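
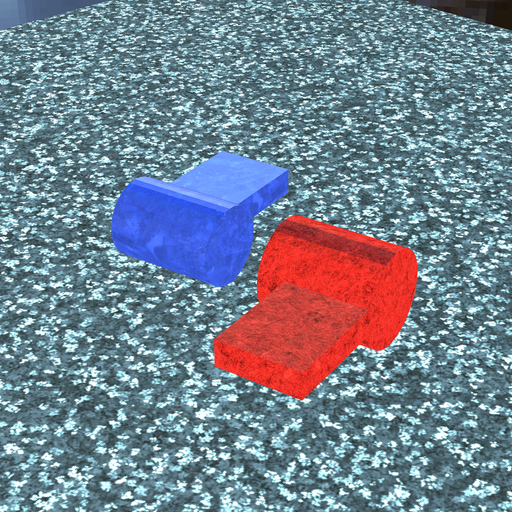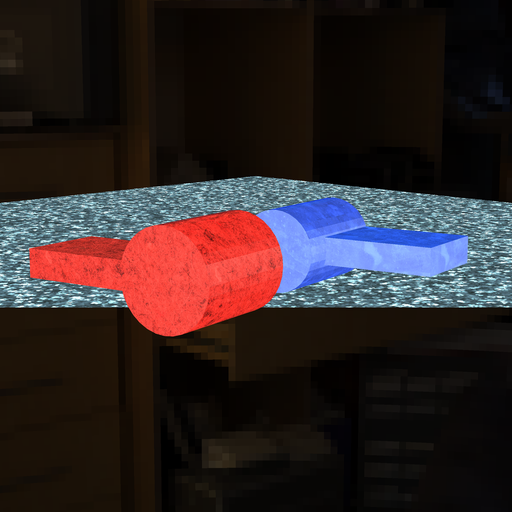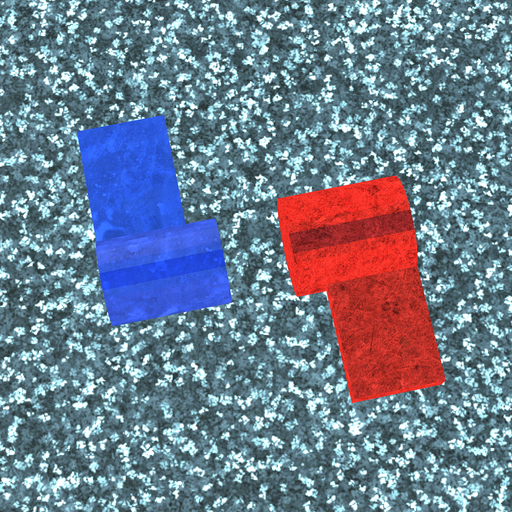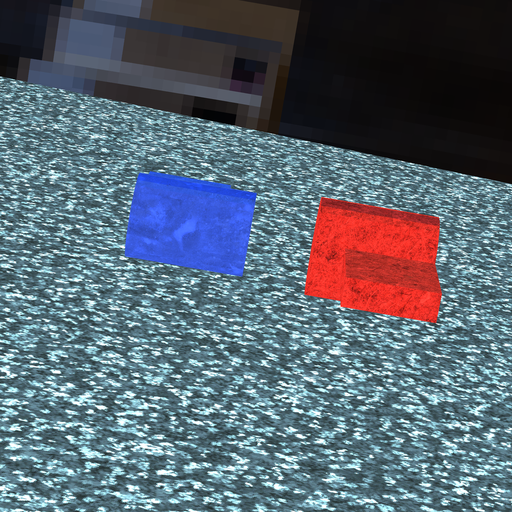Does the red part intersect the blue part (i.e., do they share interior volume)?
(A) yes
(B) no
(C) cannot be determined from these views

(B) no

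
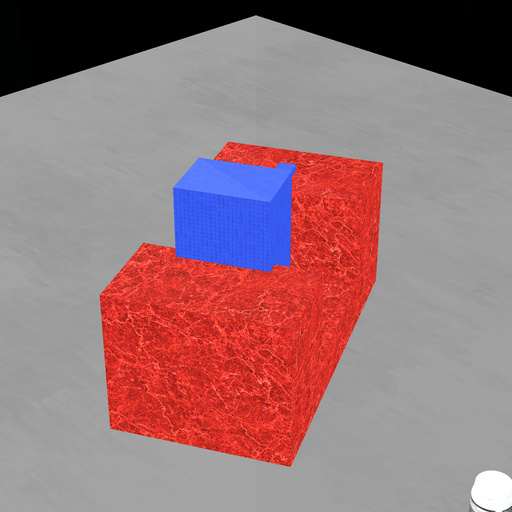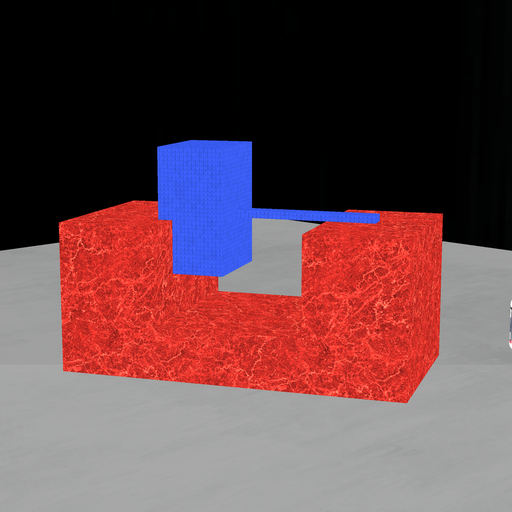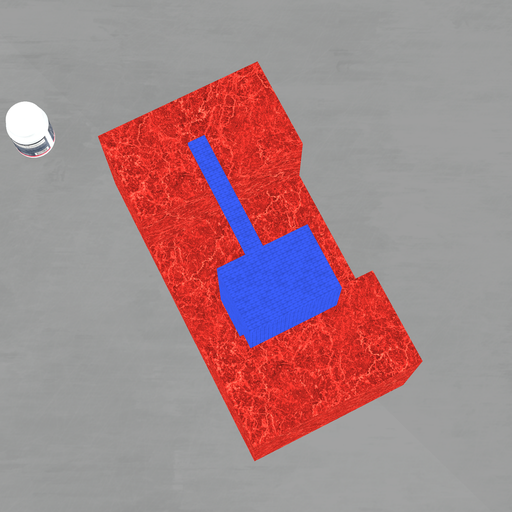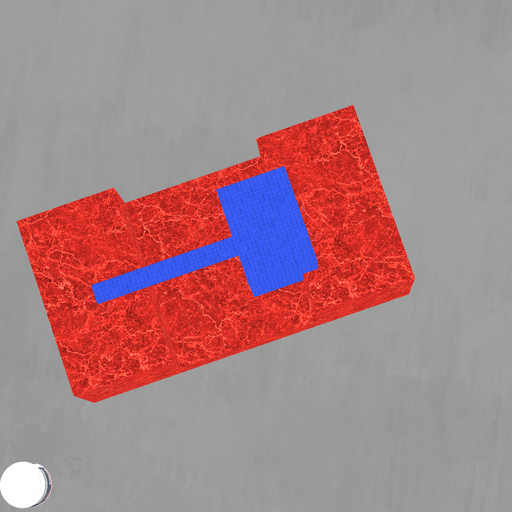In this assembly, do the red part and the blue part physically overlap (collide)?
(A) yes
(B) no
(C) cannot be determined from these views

(A) yes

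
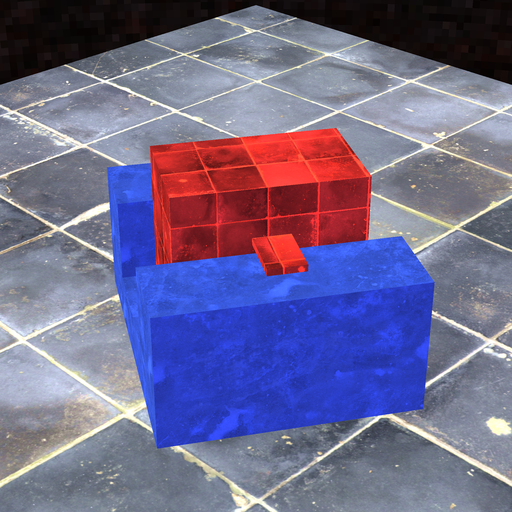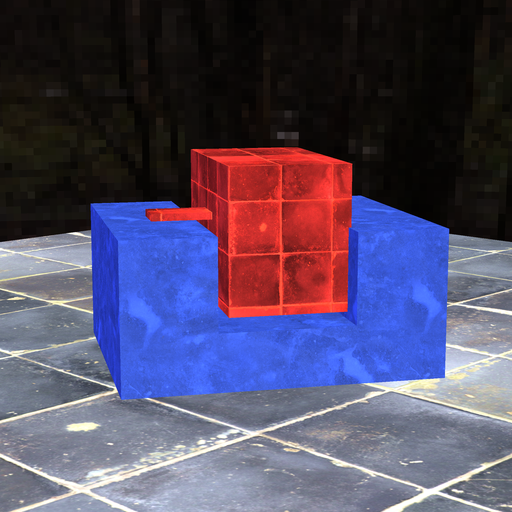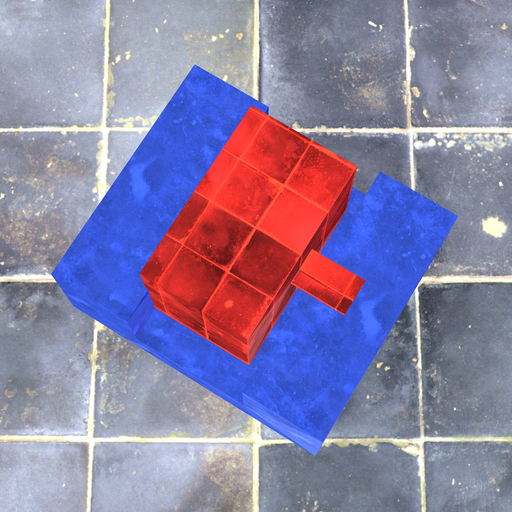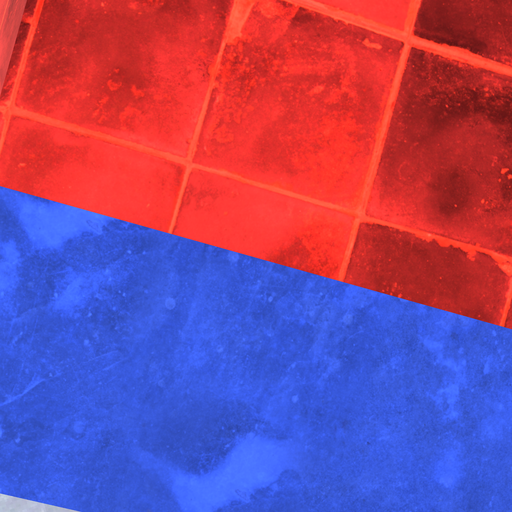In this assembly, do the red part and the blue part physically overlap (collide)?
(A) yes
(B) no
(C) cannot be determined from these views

(A) yes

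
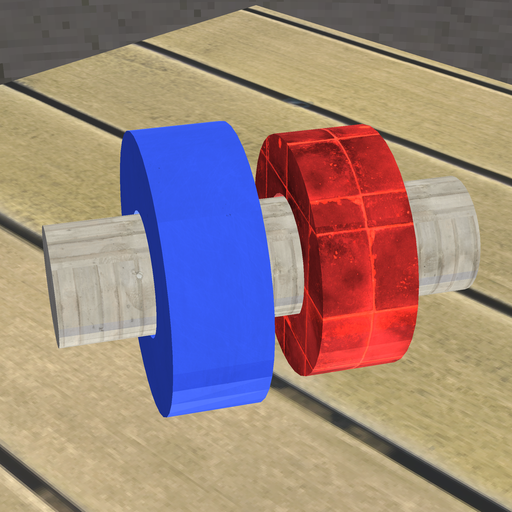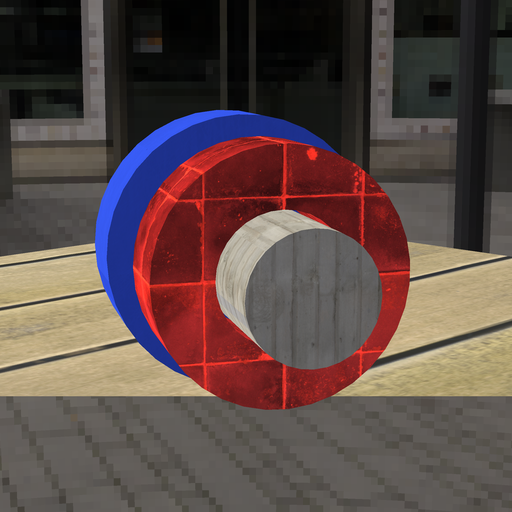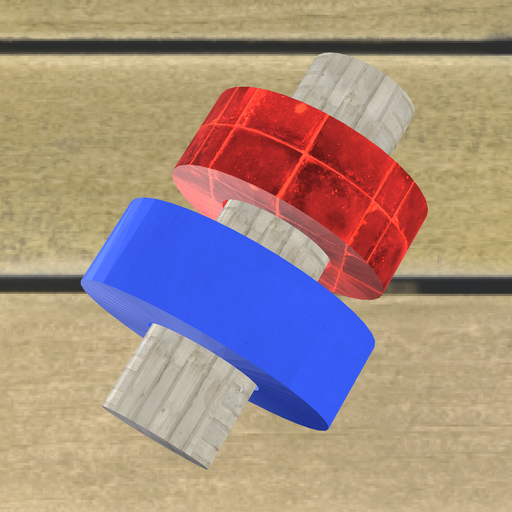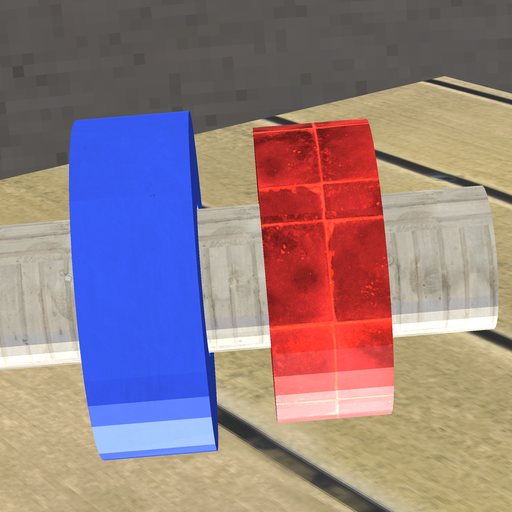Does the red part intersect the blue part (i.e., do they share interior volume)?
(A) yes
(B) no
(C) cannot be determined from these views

(B) no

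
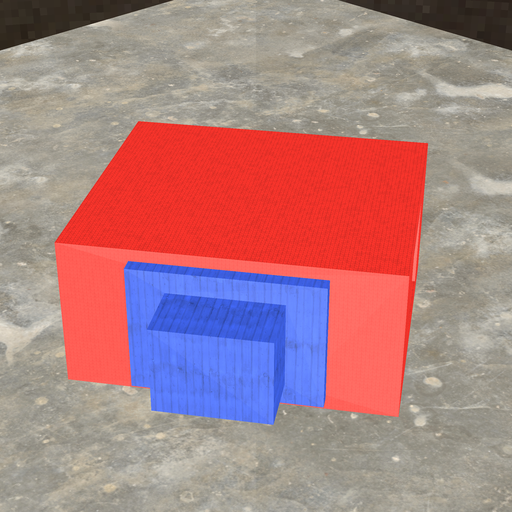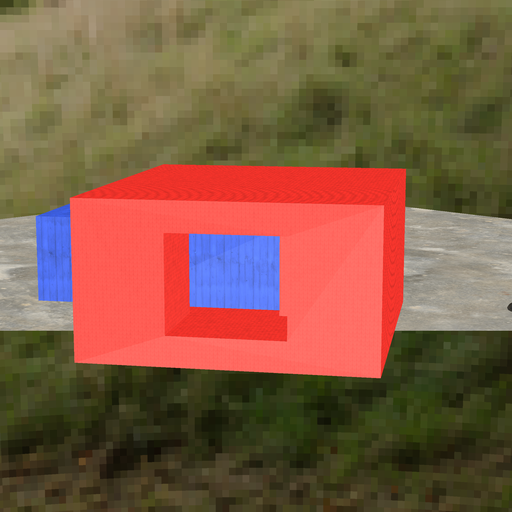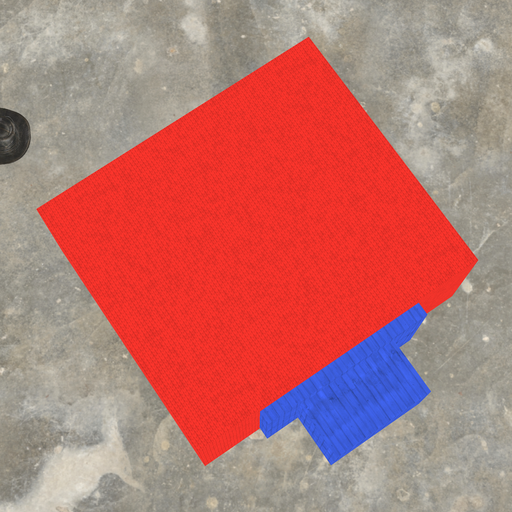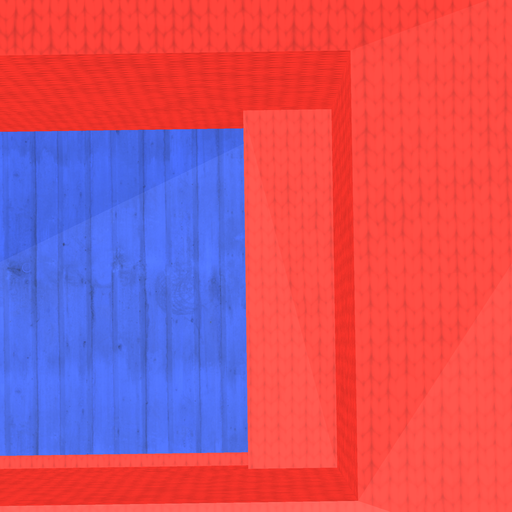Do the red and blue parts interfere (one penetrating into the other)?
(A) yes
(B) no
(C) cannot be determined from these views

(A) yes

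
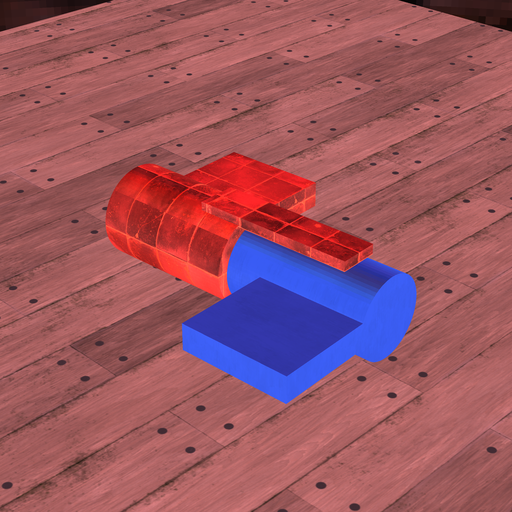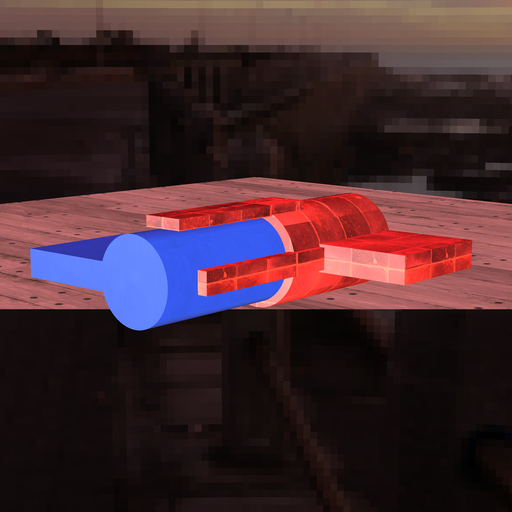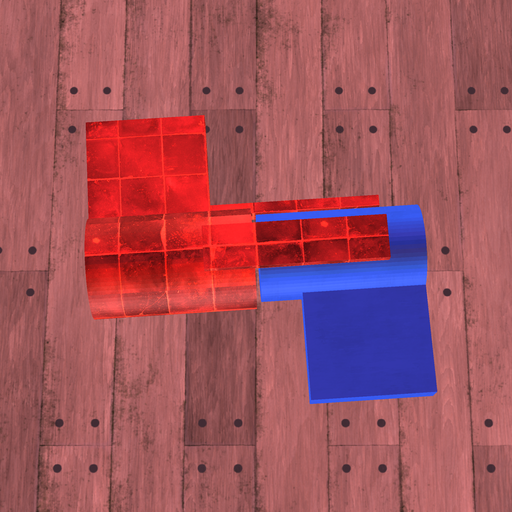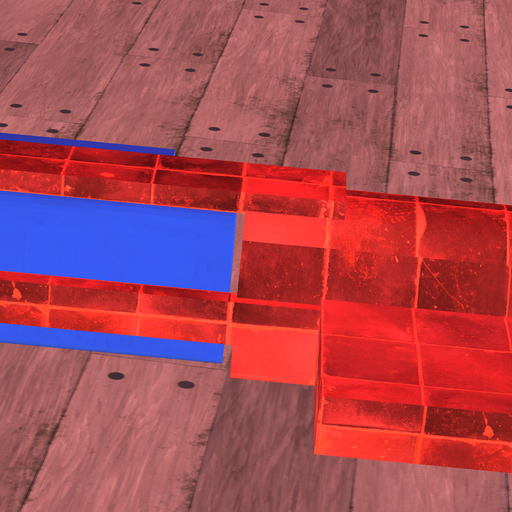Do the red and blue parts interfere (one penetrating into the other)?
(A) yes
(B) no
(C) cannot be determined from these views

(B) no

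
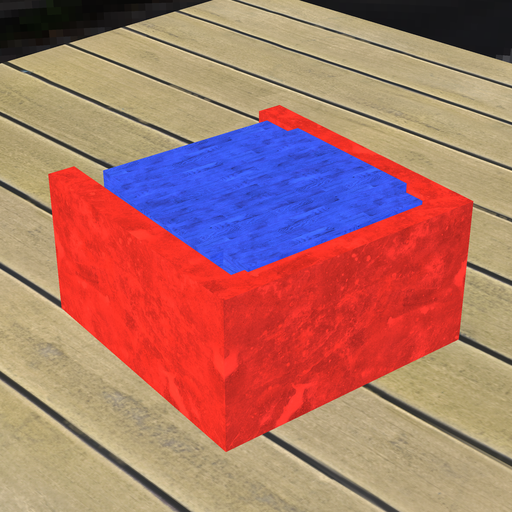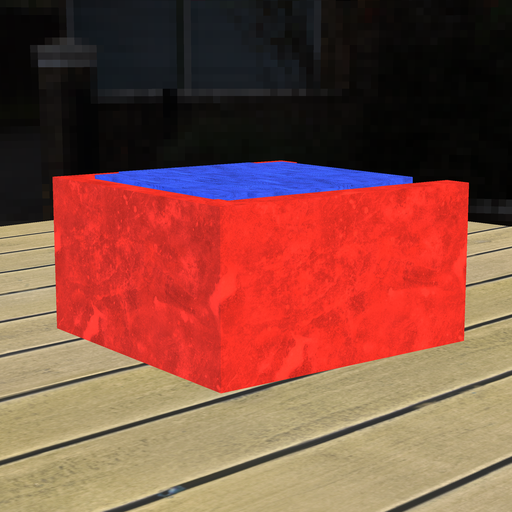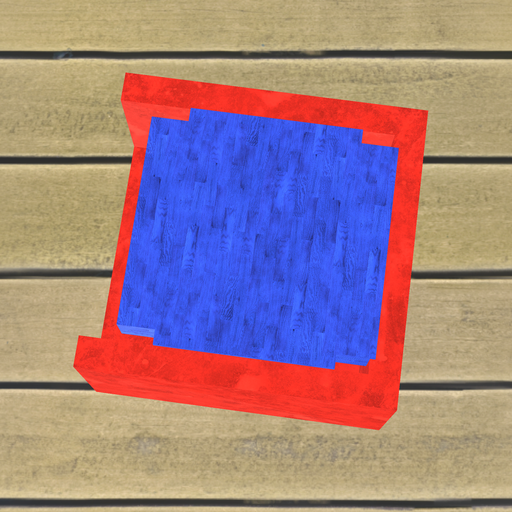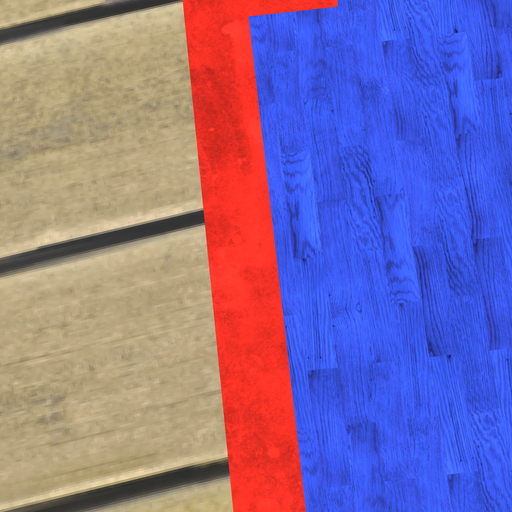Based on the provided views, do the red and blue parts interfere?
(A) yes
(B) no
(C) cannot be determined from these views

(A) yes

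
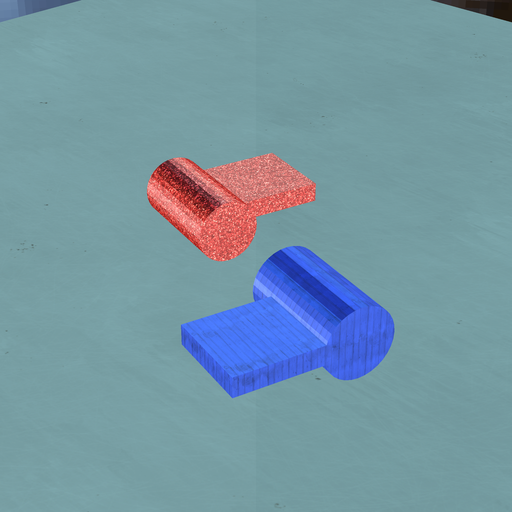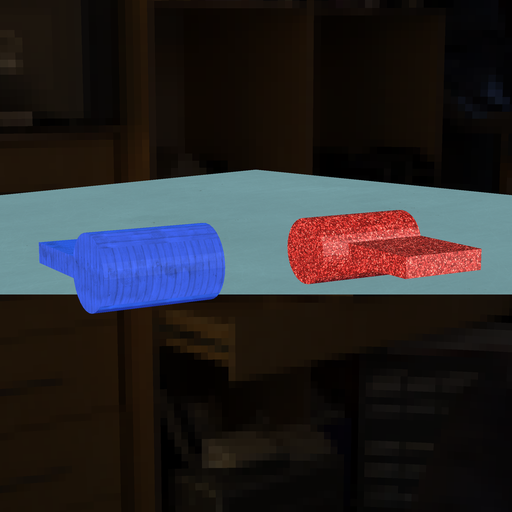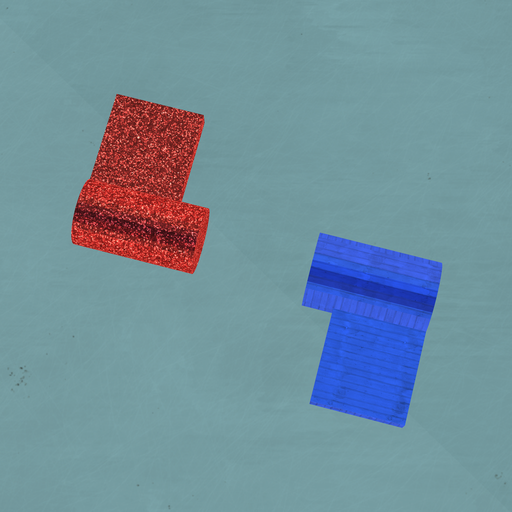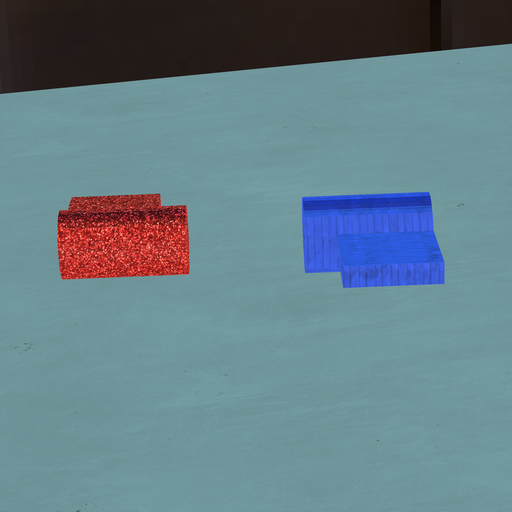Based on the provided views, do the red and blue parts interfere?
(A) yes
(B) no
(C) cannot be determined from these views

(B) no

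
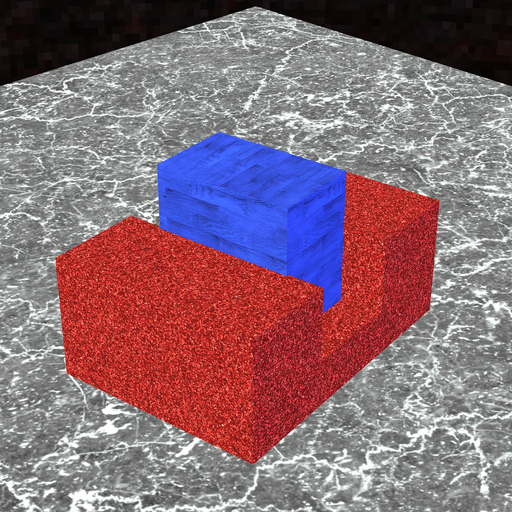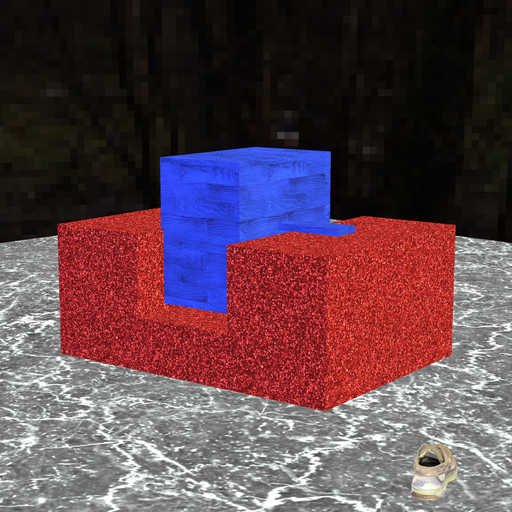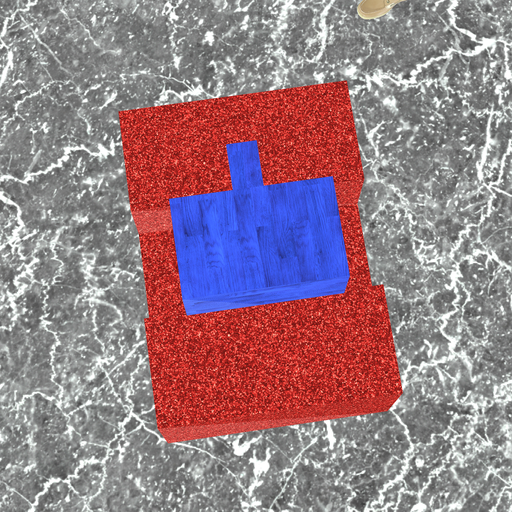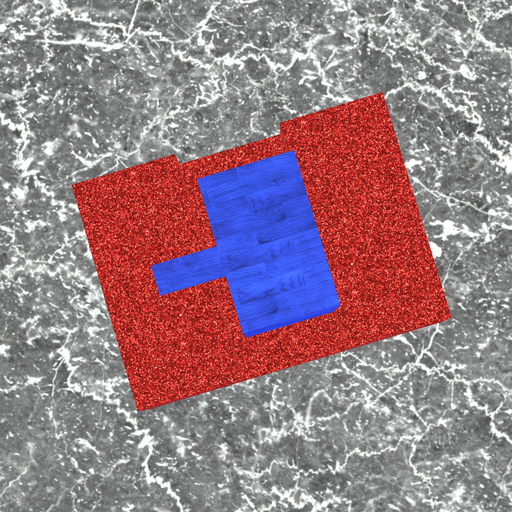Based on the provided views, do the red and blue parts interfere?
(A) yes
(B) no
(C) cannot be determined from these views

(A) yes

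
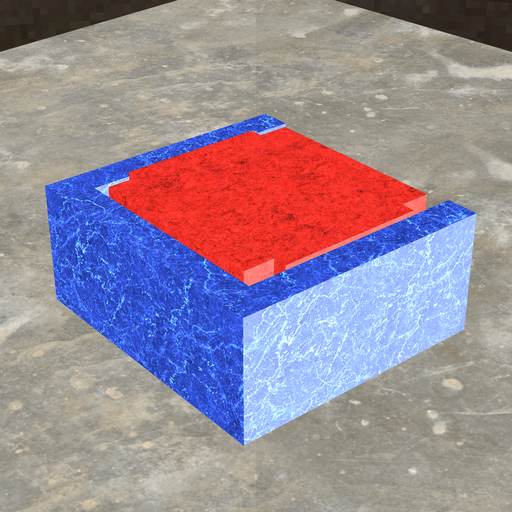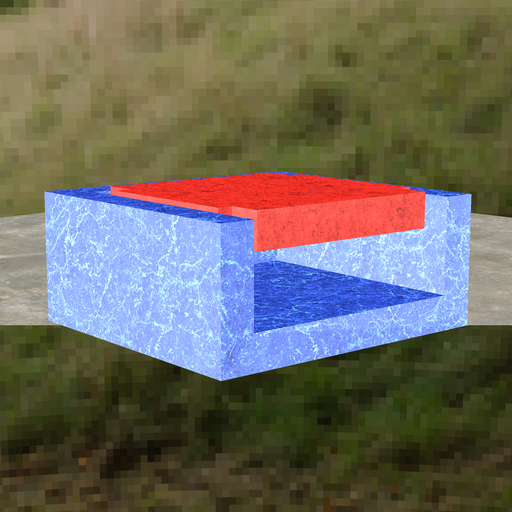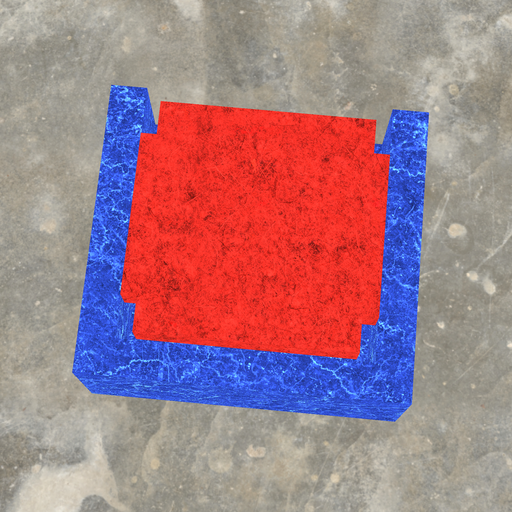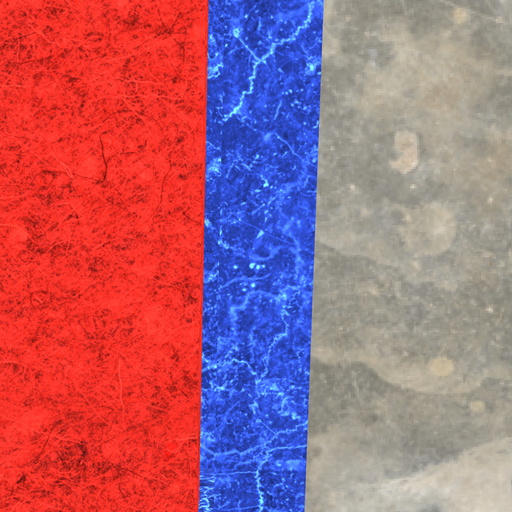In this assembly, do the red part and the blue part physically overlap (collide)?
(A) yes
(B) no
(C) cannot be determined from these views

(B) no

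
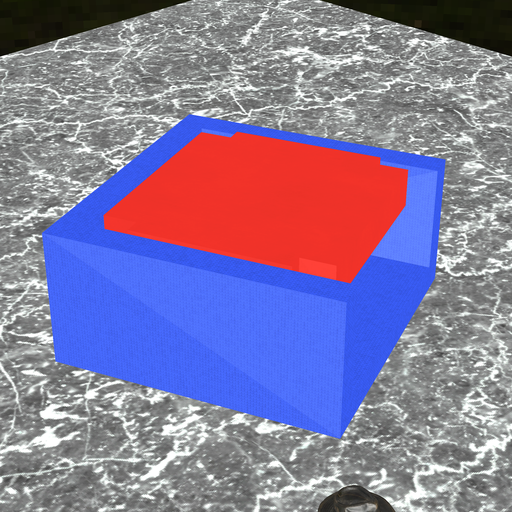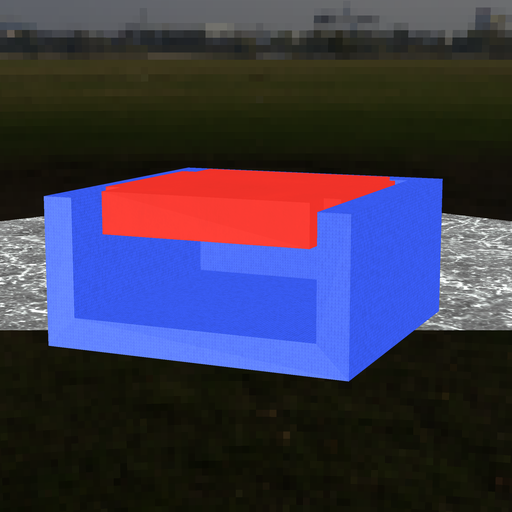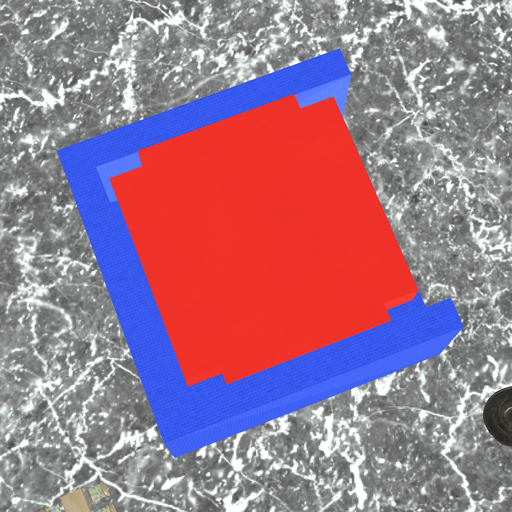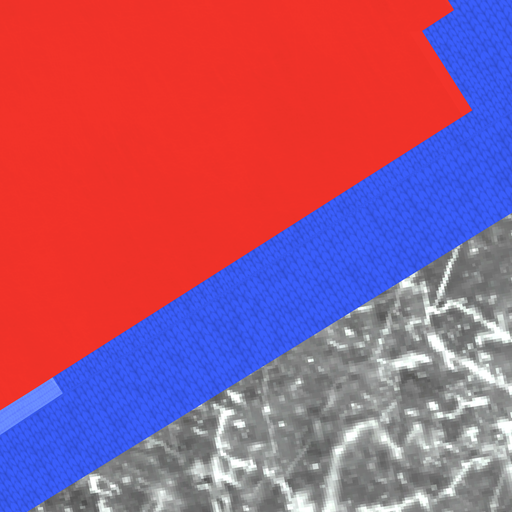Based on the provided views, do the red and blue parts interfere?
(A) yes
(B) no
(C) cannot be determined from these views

(B) no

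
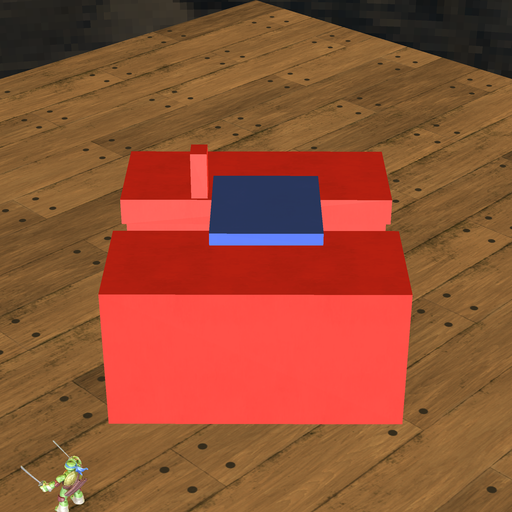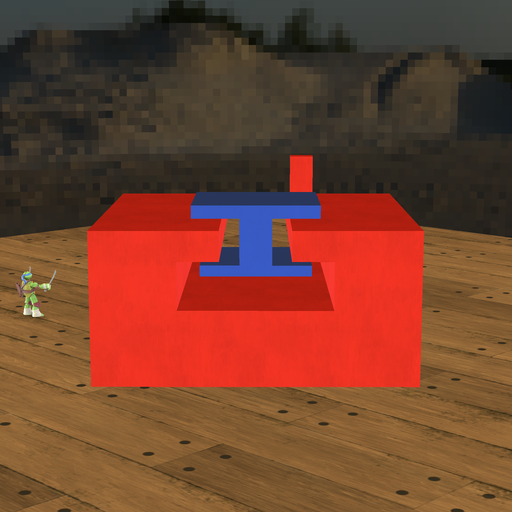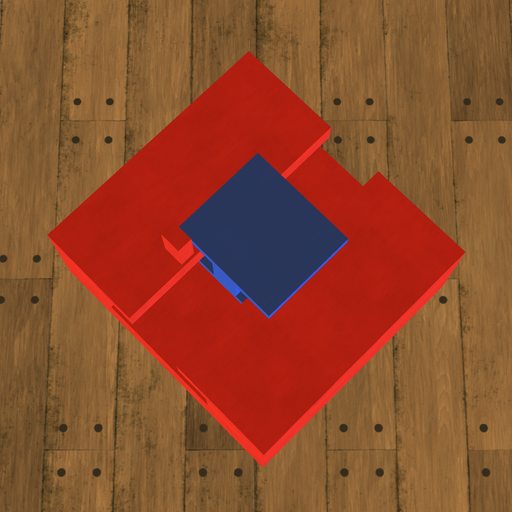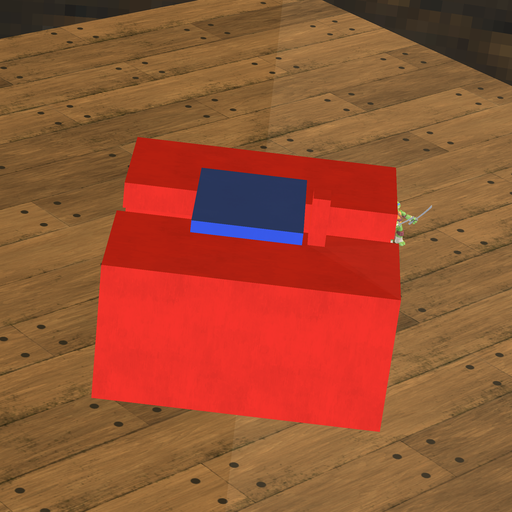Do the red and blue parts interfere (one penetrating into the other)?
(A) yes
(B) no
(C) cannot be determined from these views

(B) no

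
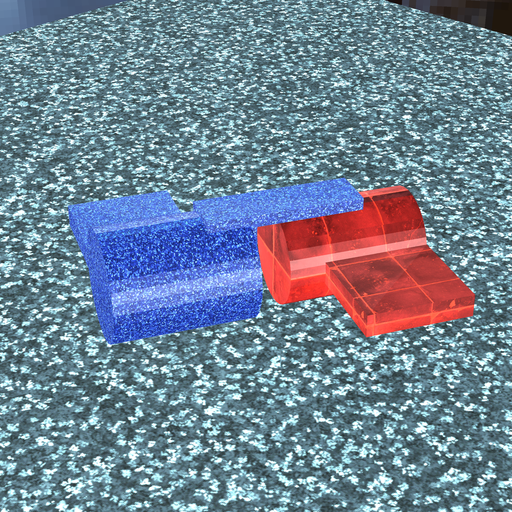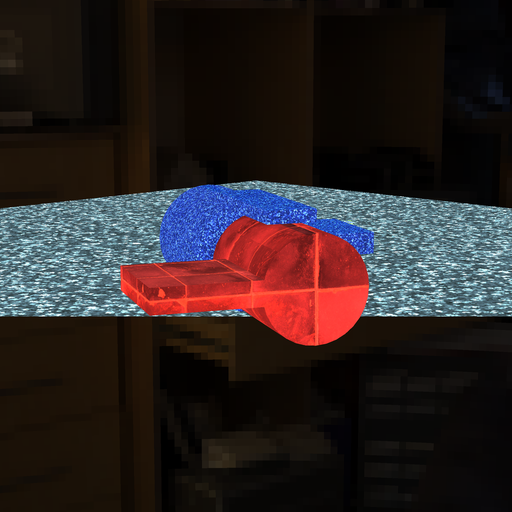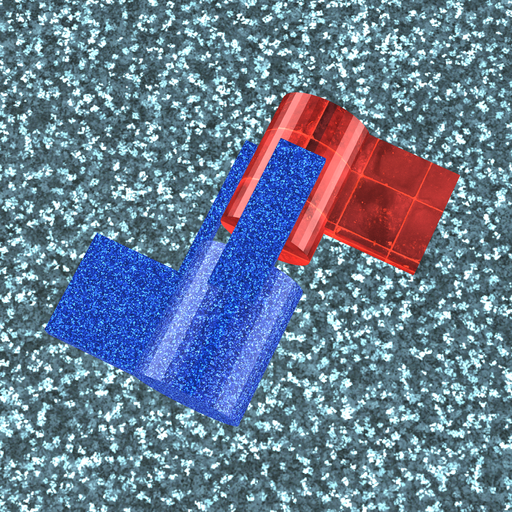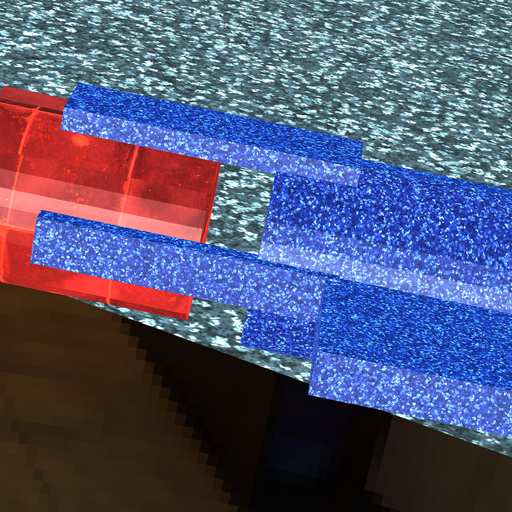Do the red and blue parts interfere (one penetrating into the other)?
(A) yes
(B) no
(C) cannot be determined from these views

(B) no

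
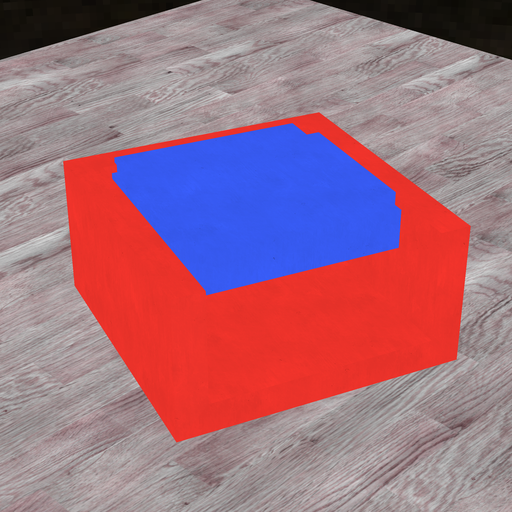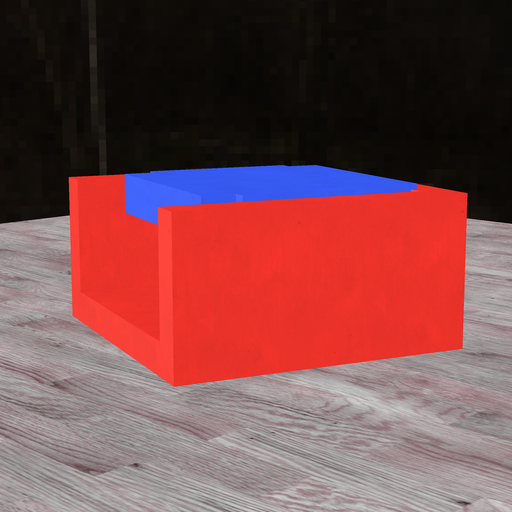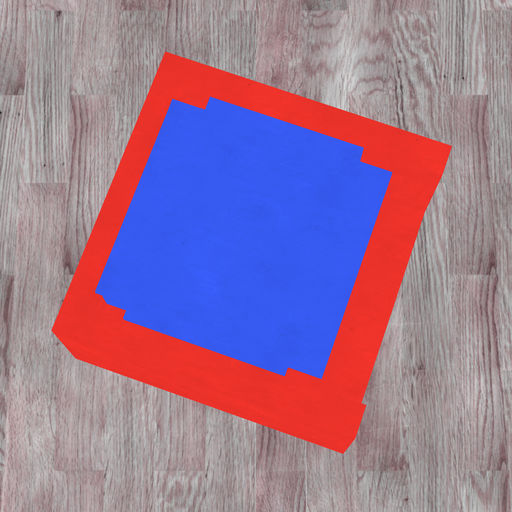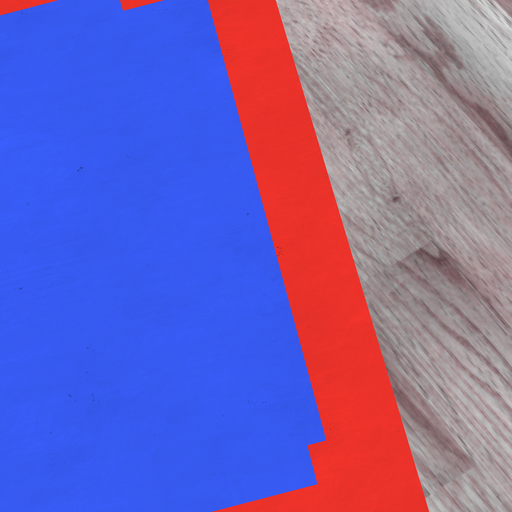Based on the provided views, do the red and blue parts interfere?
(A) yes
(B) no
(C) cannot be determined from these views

(A) yes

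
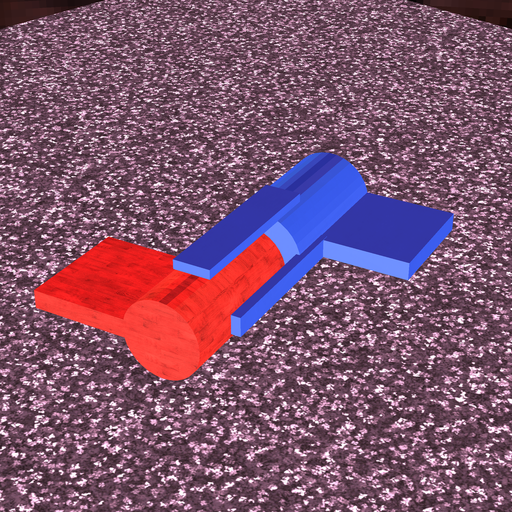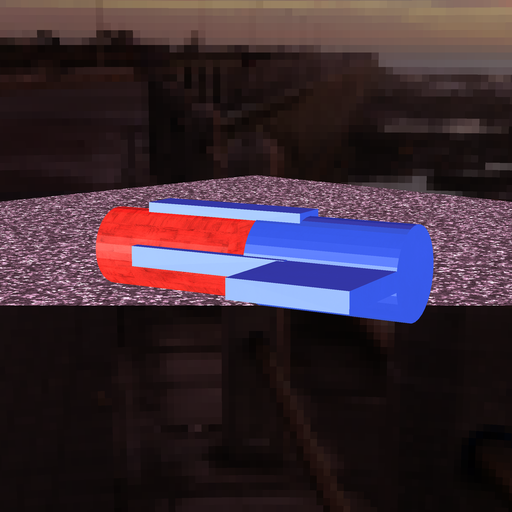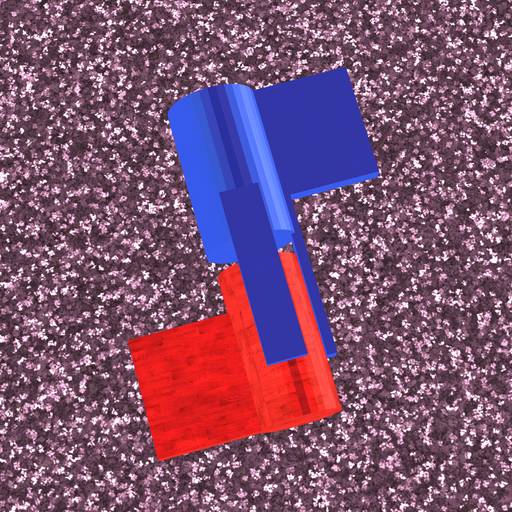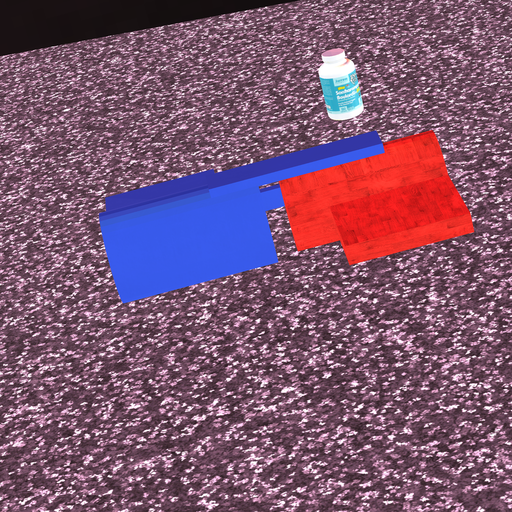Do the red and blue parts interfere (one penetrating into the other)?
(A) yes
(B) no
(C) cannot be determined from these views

(B) no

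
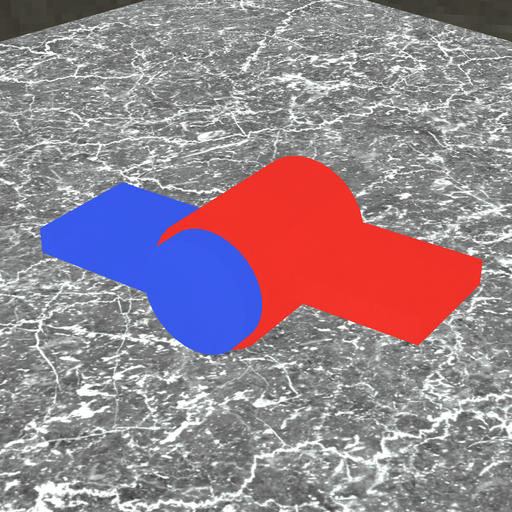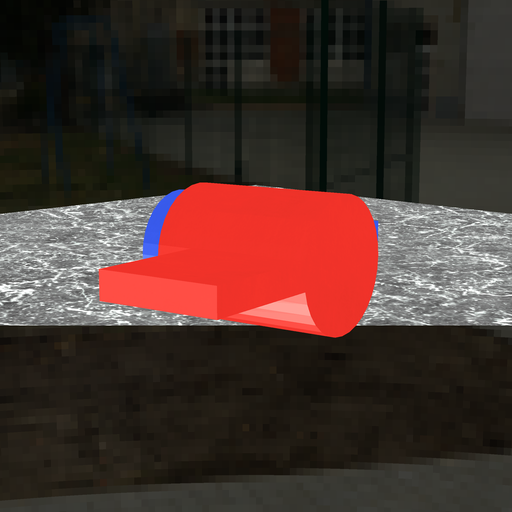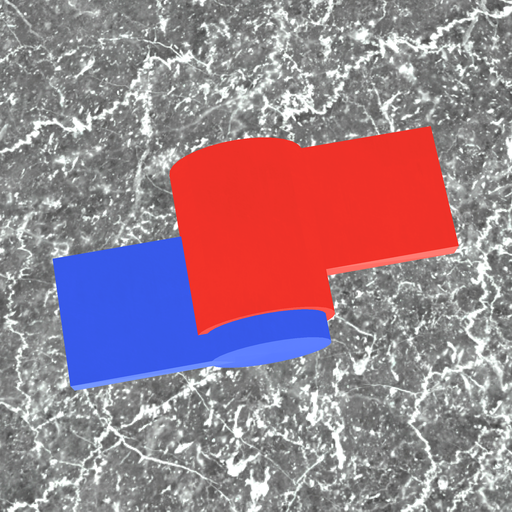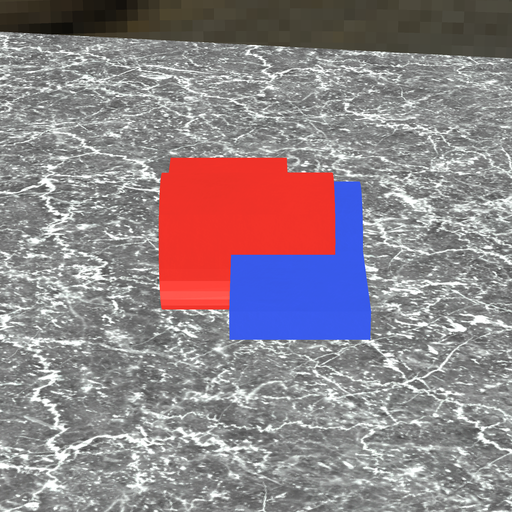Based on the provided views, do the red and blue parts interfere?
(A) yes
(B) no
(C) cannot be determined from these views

(A) yes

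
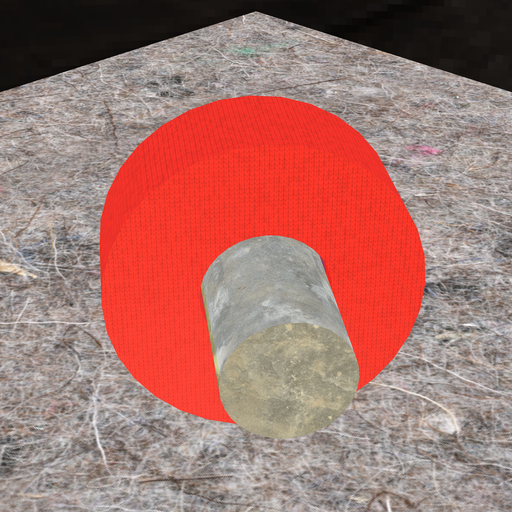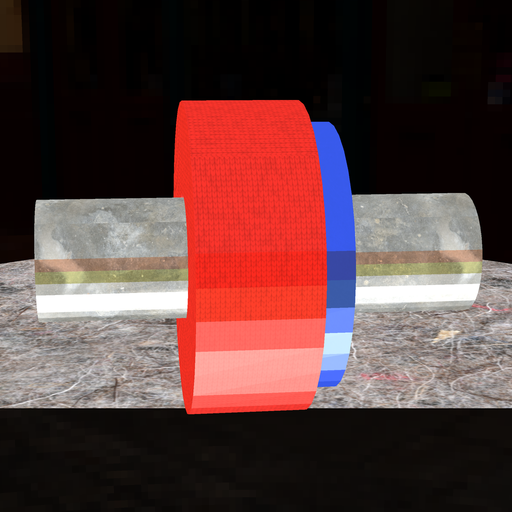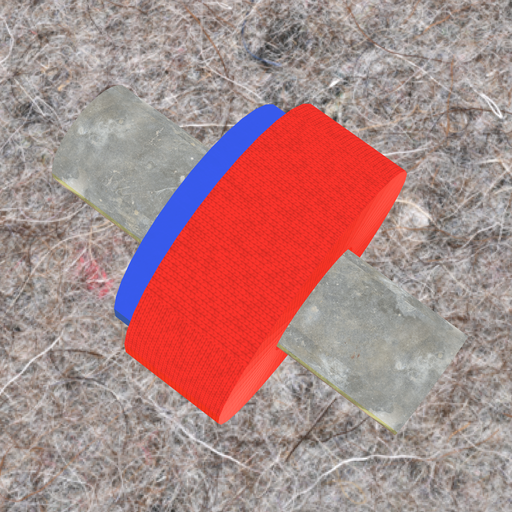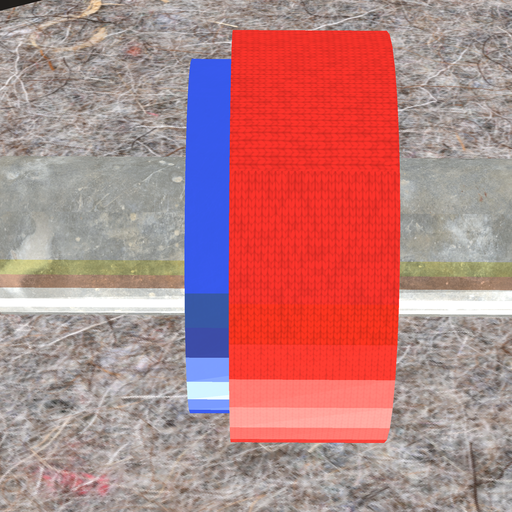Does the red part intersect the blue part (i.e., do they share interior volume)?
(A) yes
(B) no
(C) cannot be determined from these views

(A) yes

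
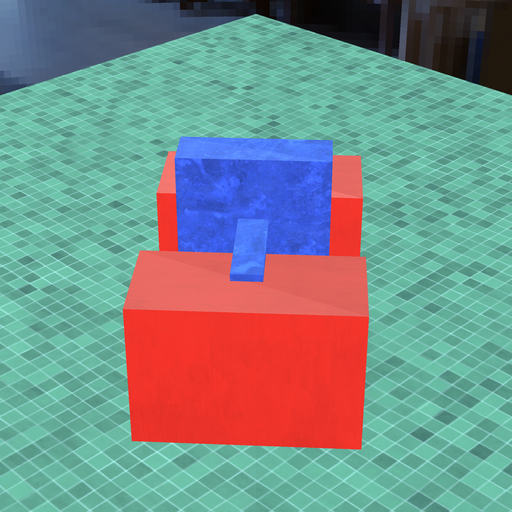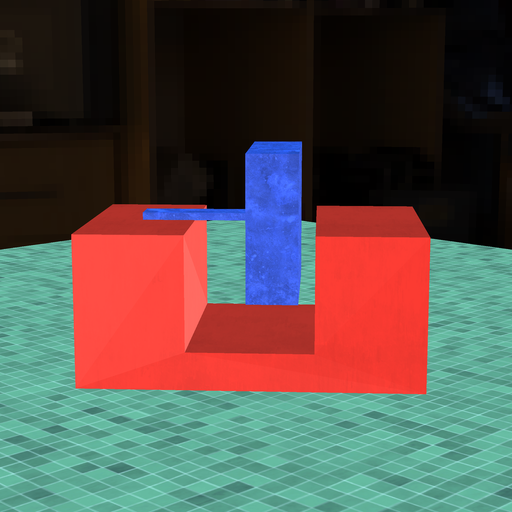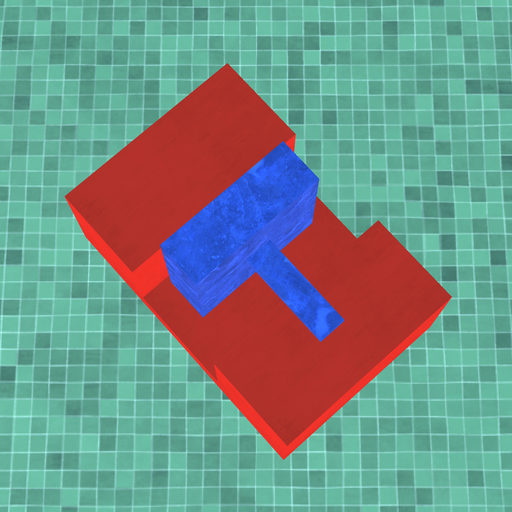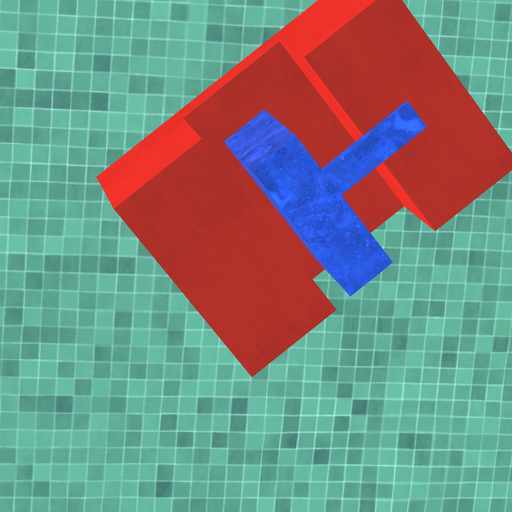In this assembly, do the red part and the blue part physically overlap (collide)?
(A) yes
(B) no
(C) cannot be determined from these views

(B) no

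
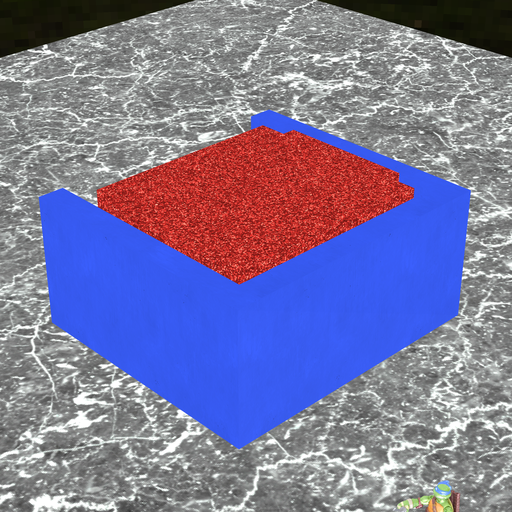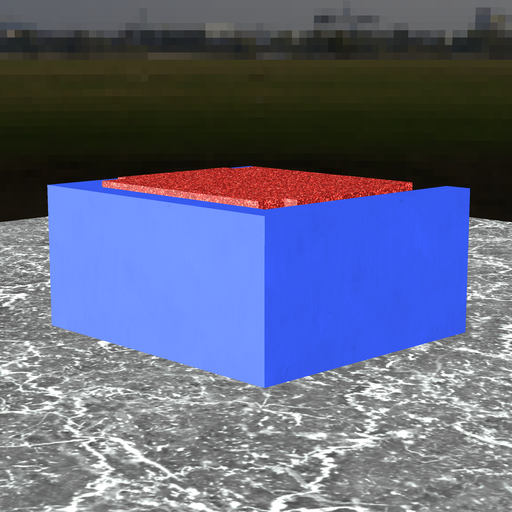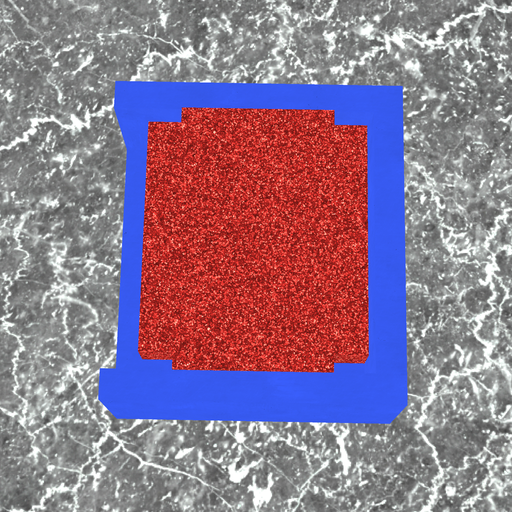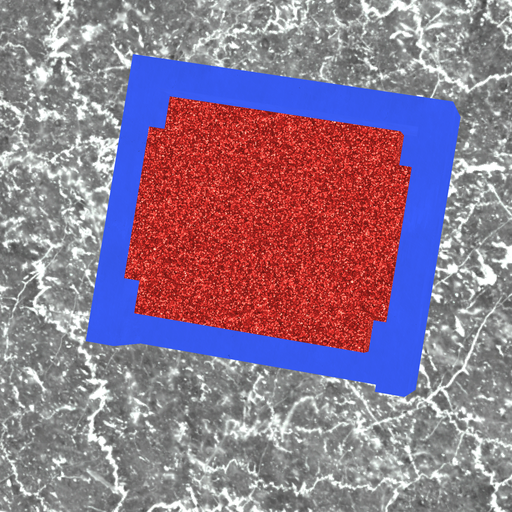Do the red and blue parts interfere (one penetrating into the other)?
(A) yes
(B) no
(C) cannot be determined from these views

(B) no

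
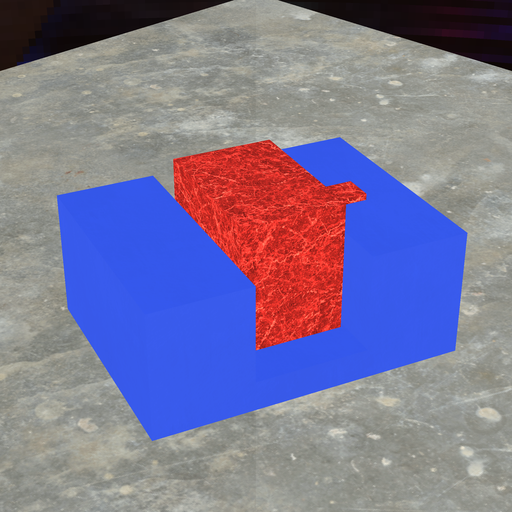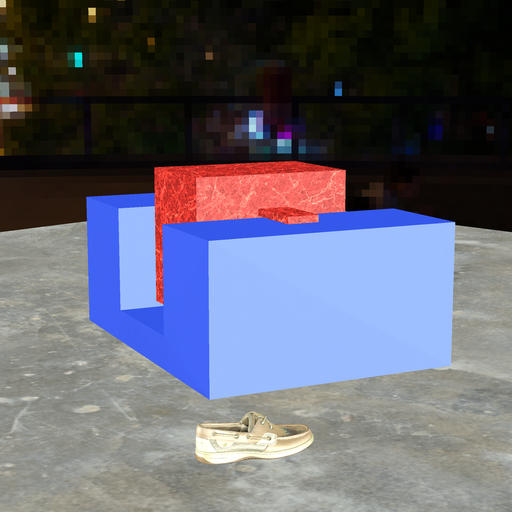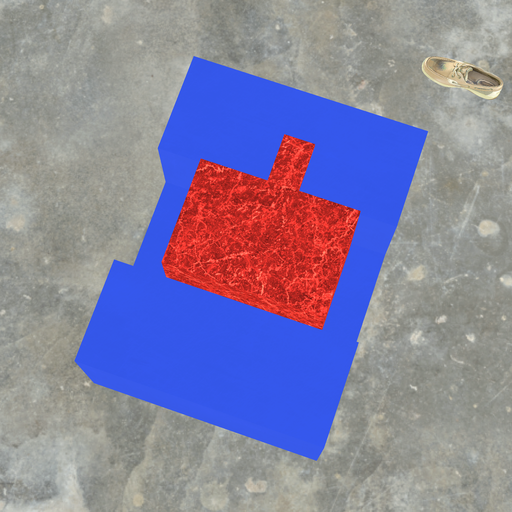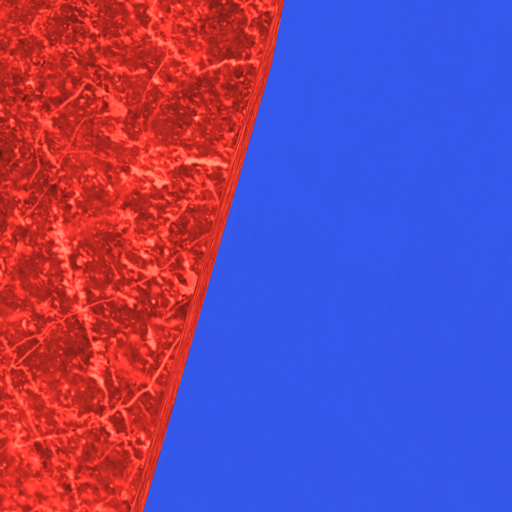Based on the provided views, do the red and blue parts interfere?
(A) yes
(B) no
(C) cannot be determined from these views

(B) no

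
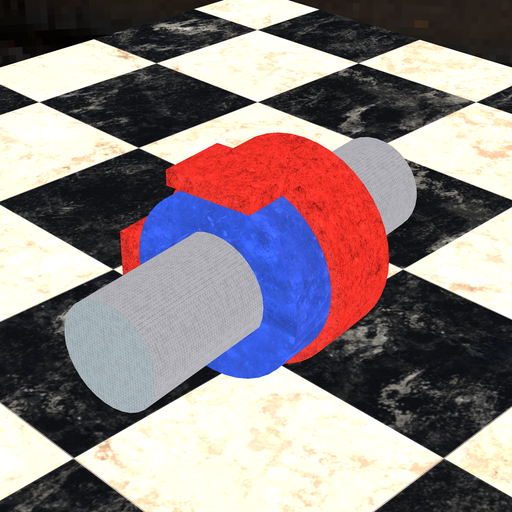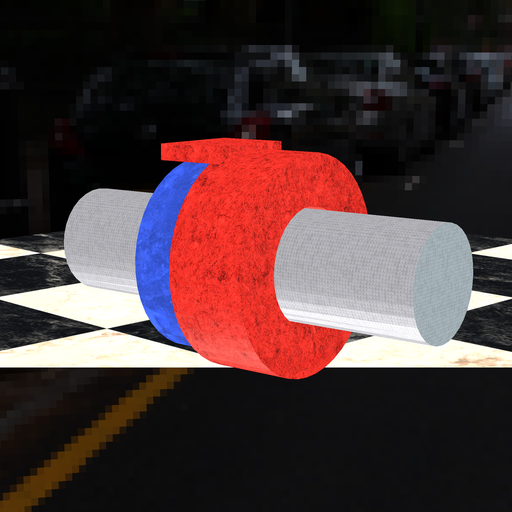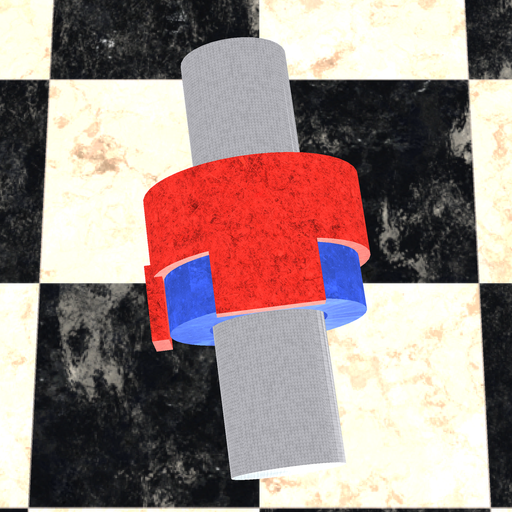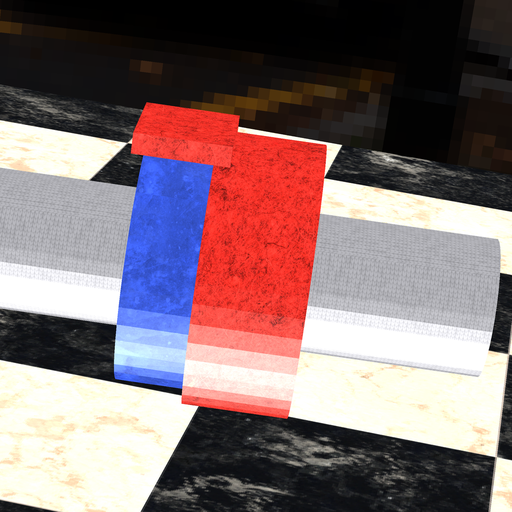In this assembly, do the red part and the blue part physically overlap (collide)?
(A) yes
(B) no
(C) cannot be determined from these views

(A) yes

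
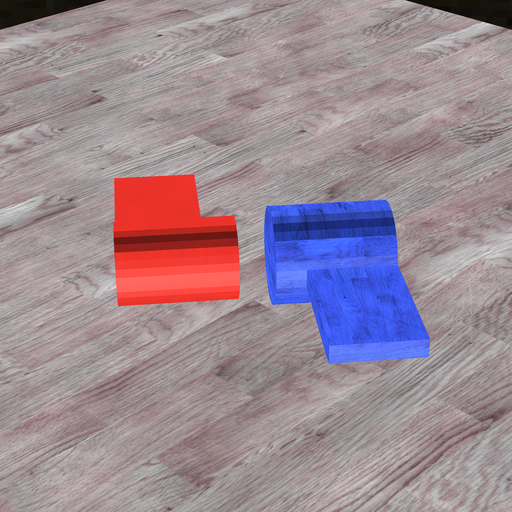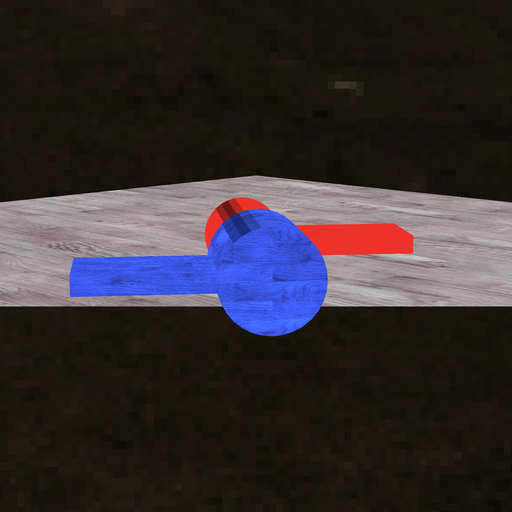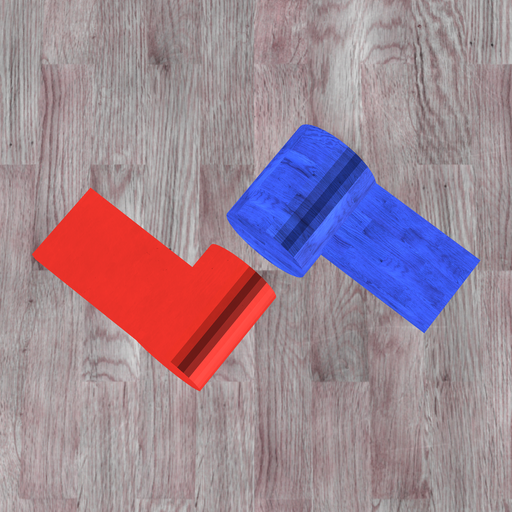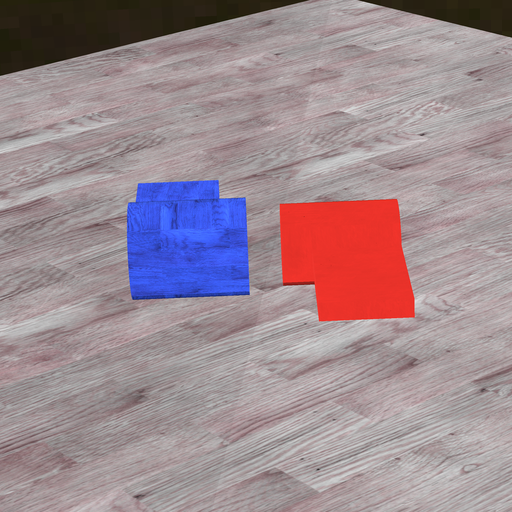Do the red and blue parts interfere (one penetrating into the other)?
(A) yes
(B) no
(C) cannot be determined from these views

(B) no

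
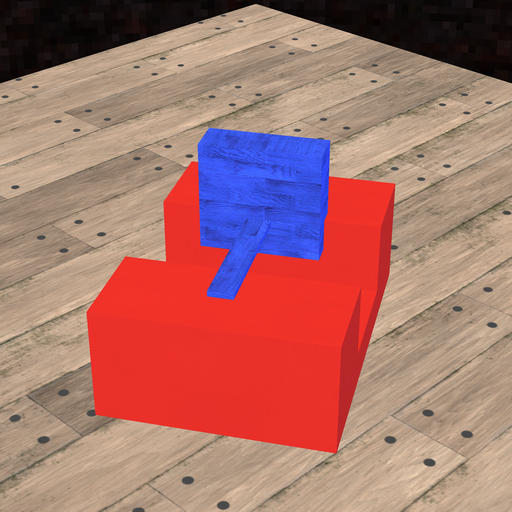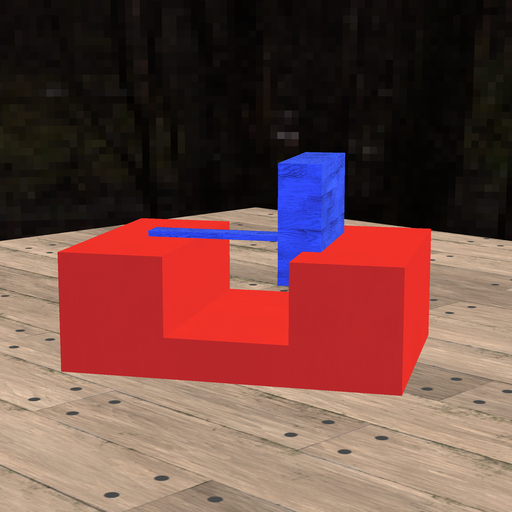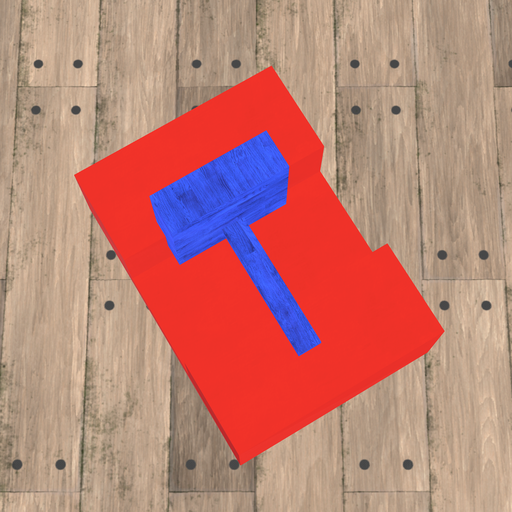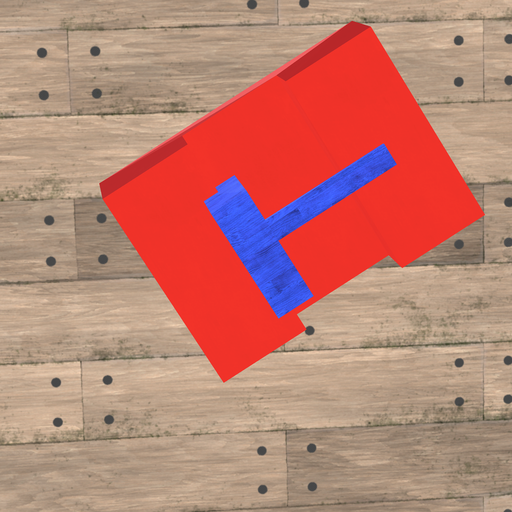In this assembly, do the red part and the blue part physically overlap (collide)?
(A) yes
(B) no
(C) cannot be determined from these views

(A) yes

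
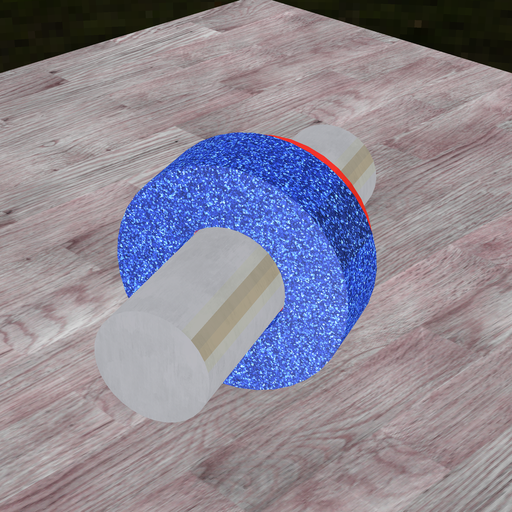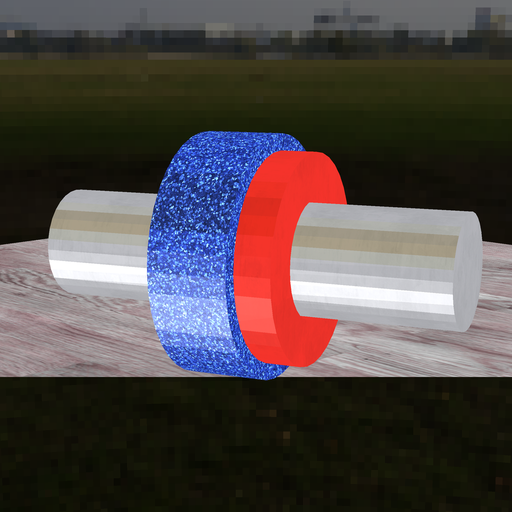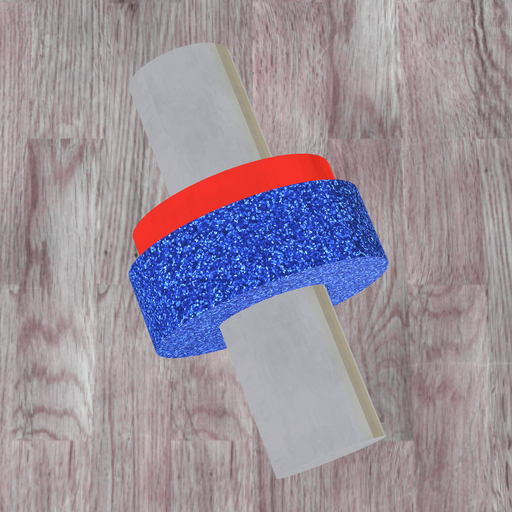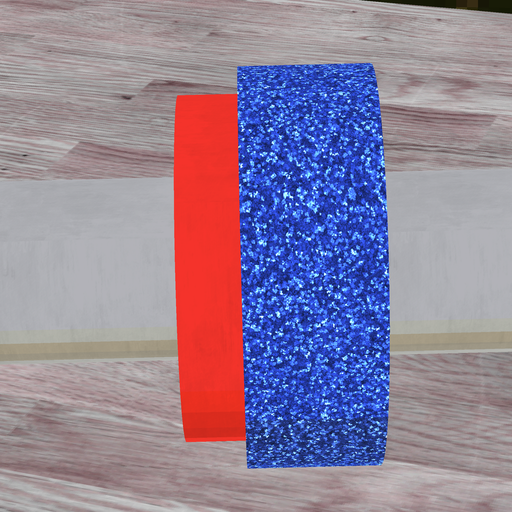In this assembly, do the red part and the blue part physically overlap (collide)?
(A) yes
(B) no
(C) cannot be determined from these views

(A) yes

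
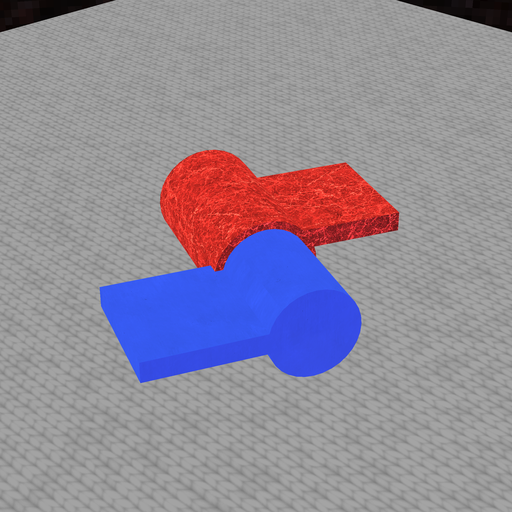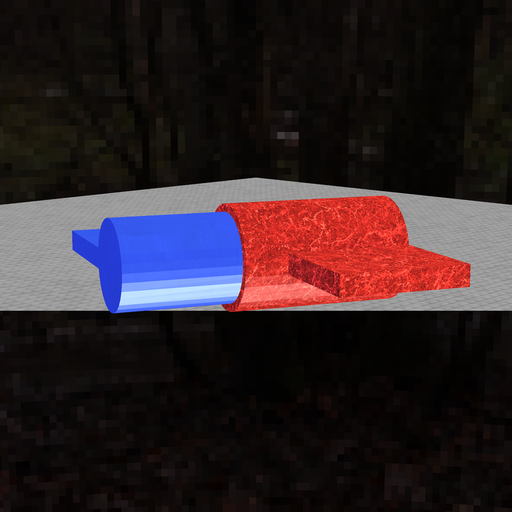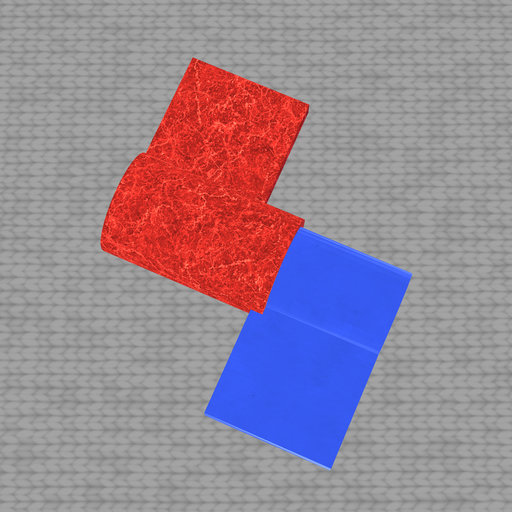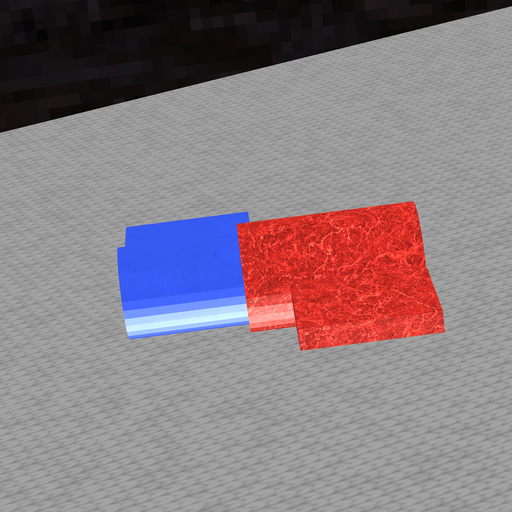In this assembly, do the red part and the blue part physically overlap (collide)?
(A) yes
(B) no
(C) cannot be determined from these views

(A) yes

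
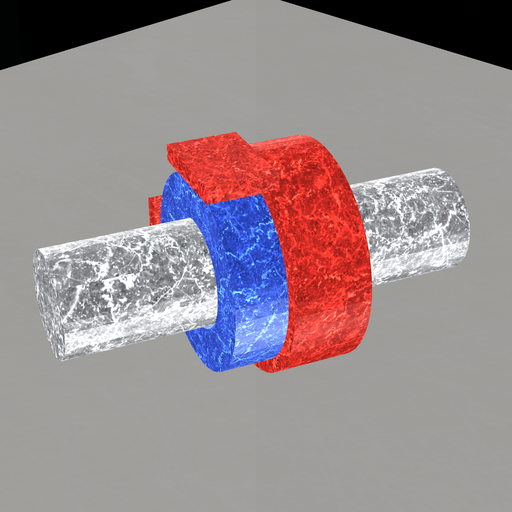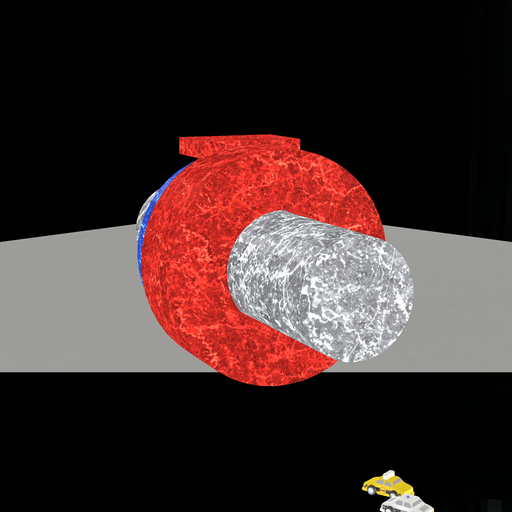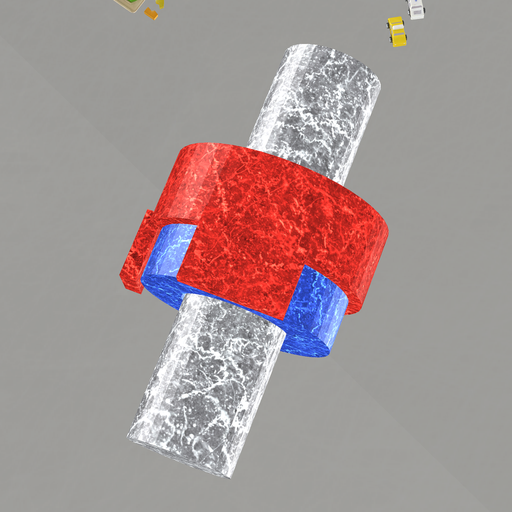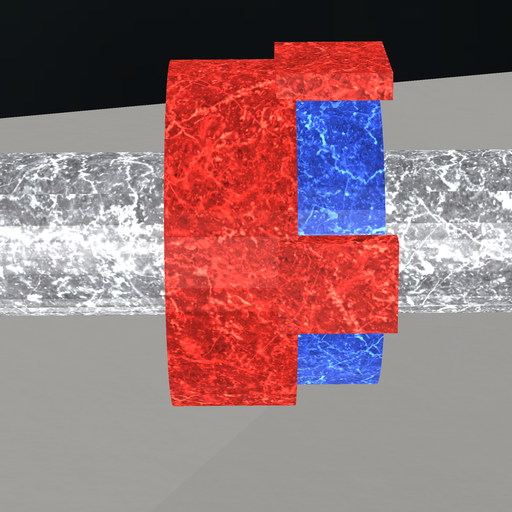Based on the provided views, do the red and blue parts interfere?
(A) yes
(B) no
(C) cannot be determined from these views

(A) yes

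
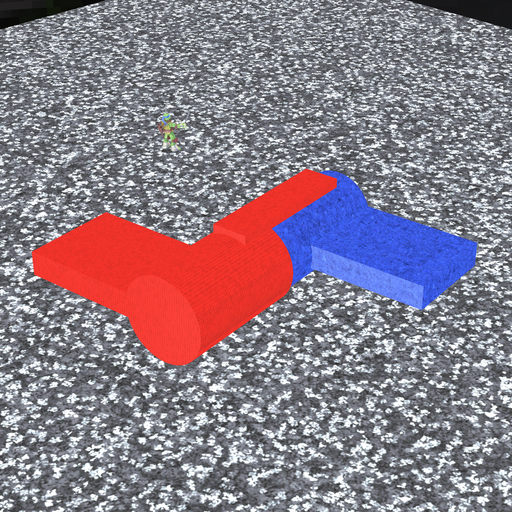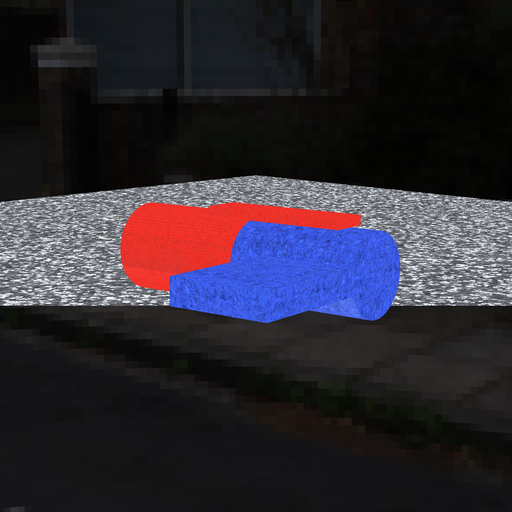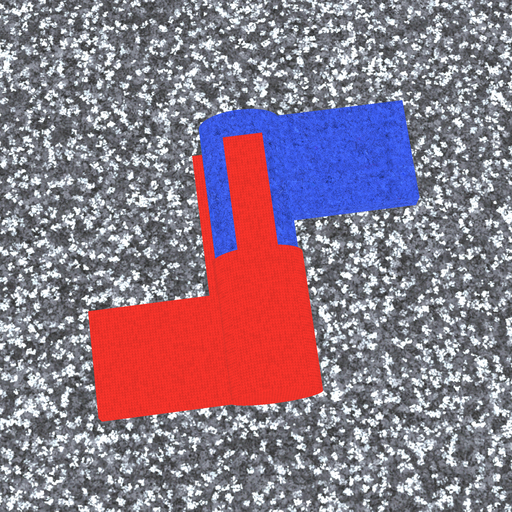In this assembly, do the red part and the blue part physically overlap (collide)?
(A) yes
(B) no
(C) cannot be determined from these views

(B) no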